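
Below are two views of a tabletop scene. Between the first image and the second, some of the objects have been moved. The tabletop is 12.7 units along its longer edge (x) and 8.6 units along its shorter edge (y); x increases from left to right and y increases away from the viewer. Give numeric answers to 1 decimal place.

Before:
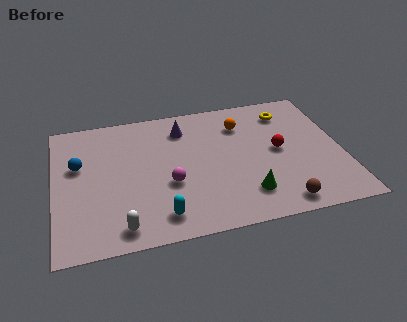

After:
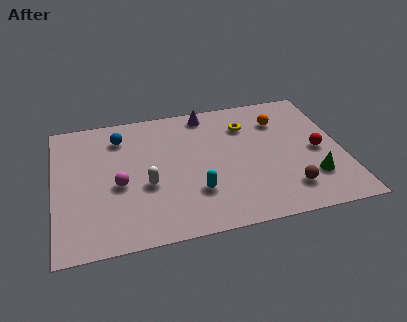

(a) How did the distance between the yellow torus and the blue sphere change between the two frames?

-3.9

They were about 9.5 units apart before and 5.6 after — 3.9 units closer together.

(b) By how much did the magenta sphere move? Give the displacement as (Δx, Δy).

(-2.2, 0.4)

The magenta sphere started near (5.0, 3.3) and ended near (2.8, 3.7).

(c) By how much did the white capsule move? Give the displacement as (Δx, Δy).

(1.2, 2.3)

The white capsule was at about (2.8, 1.1) and moved to about (4.0, 3.4).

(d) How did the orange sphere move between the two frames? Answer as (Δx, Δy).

(1.7, -0.1)

The orange sphere started near (8.4, 6.5) and ended near (10.1, 6.4).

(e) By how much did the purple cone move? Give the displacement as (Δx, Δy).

(1.1, 0.8)

From the two frames, the purple cone sits at roughly (5.8, 6.8) before and (6.9, 7.6) after.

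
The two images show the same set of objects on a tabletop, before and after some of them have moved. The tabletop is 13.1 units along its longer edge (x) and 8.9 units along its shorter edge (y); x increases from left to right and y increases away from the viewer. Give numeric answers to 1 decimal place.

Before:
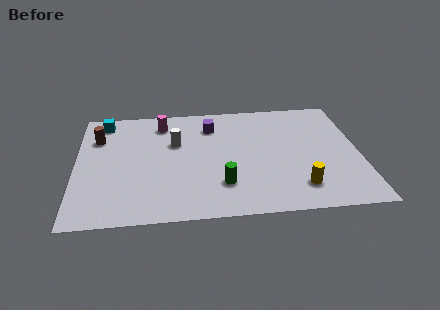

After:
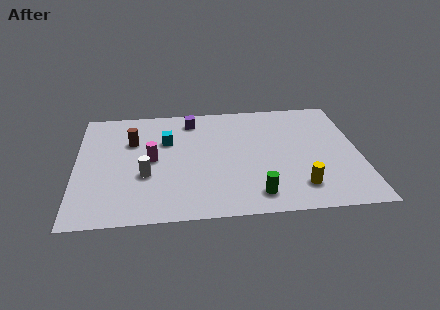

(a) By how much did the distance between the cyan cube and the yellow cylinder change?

-3.4

The distance was about 10.7 in the first image and 7.3 in the second, so they moved 3.4 units closer together.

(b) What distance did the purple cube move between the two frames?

1.1

The purple cube moved from about (6.3, 6.9) to (5.4, 7.5), a distance of √(0.9² + 0.6²) ≈ 1.1.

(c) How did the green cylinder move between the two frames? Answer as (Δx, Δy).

(1.5, -0.9)

From the two frames, the green cylinder sits at roughly (6.7, 2.3) before and (8.2, 1.4) after.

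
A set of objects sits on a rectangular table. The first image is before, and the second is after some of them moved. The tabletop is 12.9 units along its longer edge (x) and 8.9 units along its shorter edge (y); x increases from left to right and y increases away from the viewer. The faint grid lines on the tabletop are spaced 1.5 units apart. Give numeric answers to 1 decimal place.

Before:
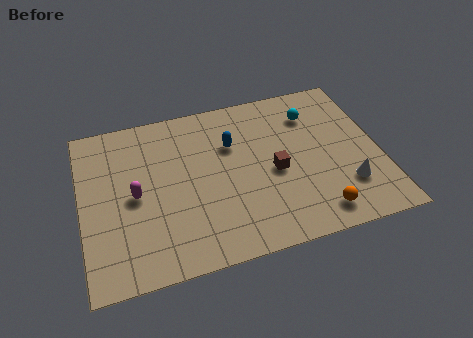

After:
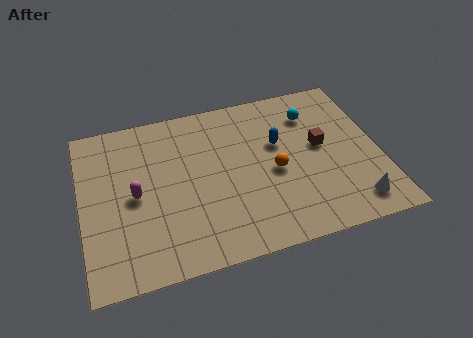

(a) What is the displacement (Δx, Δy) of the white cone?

(0.2, -1.0)

The white cone was at about (11.3, 2.4) and moved to about (11.5, 1.4).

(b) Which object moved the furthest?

the orange sphere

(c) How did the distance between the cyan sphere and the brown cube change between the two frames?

-1.5

Before: roughly 3.4 units apart; after: 1.9. That's 1.5 units closer together.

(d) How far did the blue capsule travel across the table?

2.1

The blue capsule was near (6.6, 6.0) before and (8.6, 5.5) after, so it travelled √(2.0² + 0.5²) ≈ 2.1 units.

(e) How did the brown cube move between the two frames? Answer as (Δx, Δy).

(2.1, 0.9)

The brown cube started near (8.3, 4.0) and ended near (10.4, 4.9).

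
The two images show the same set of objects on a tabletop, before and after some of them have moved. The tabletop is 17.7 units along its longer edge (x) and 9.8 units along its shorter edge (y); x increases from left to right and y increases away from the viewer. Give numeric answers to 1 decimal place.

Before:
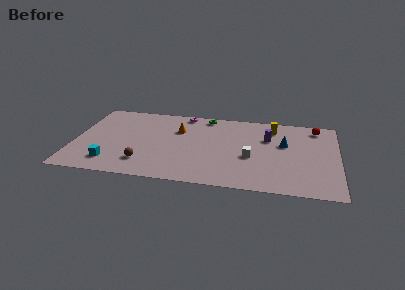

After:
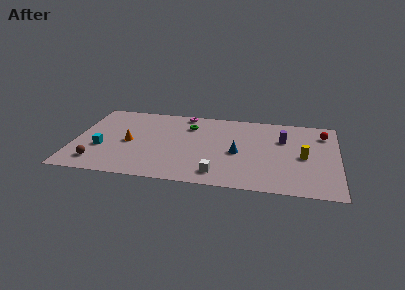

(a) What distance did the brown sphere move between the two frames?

3.1

From (4.8, 2.2) to (1.7, 1.8), the brown sphere covered √(3.1² + 0.4²) ≈ 3.1 units.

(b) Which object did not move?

the magenta torus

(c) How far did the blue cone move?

3.5

From (14.1, 6.0) to (11.0, 4.4), the blue cone covered √(3.1² + 1.6²) ≈ 3.5 units.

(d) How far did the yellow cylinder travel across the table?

4.0

From (13.3, 8.0) to (15.4, 4.6), the yellow cylinder covered √(2.1² + 3.4²) ≈ 4.0 units.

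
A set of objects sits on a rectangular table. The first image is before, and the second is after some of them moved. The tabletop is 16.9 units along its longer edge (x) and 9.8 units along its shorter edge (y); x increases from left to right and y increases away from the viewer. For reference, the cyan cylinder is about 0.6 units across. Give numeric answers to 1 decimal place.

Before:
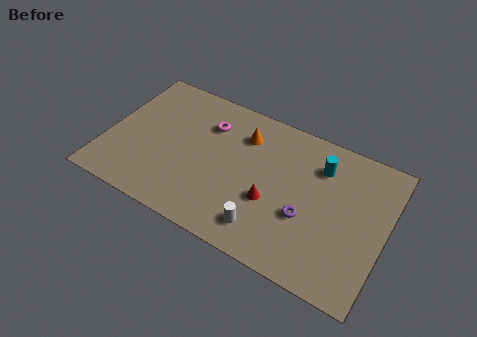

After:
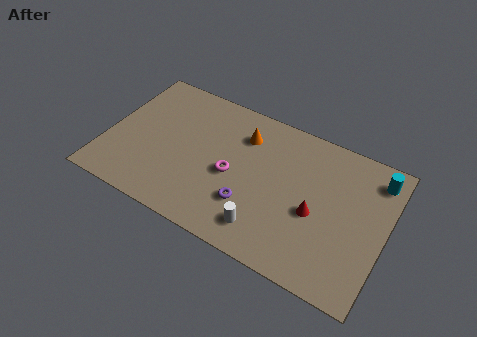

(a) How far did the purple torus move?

3.4

The purple torus moved from about (12.3, 3.7) to (9.0, 2.9), a distance of √(3.3² + 0.8²) ≈ 3.4.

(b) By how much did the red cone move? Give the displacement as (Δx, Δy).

(2.6, 0.5)

From the two frames, the red cone sits at roughly (10.2, 3.7) before and (12.8, 4.2) after.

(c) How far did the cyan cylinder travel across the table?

3.4

The cyan cylinder moved from about (12.7, 7.4) to (16.0, 8.1), a distance of √(3.3² + 0.7²) ≈ 3.4.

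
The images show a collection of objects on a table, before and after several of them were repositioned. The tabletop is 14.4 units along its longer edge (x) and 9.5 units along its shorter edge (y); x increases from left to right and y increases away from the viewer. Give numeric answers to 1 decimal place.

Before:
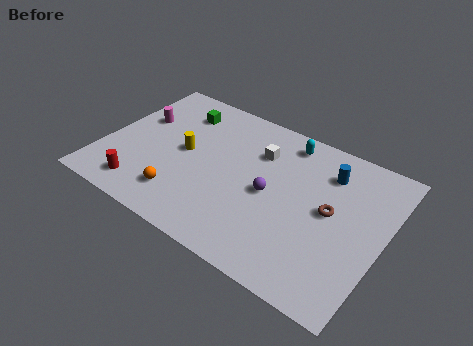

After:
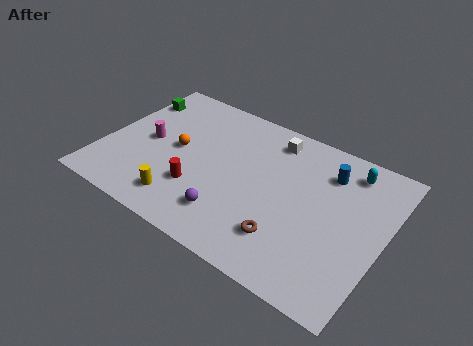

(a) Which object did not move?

the blue cylinder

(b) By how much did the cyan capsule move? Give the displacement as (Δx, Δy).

(3.3, -0.2)

From the two frames, the cyan capsule sits at roughly (8.9, 8.2) before and (12.2, 8.0) after.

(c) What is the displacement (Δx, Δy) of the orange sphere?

(-0.8, 2.9)

The orange sphere was at about (4.5, 2.0) and moved to about (3.7, 4.9).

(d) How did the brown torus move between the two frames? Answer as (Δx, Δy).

(-1.8, -2.7)

The brown torus was at about (11.7, 5.0) and moved to about (9.9, 2.3).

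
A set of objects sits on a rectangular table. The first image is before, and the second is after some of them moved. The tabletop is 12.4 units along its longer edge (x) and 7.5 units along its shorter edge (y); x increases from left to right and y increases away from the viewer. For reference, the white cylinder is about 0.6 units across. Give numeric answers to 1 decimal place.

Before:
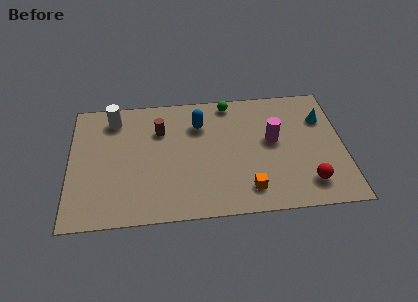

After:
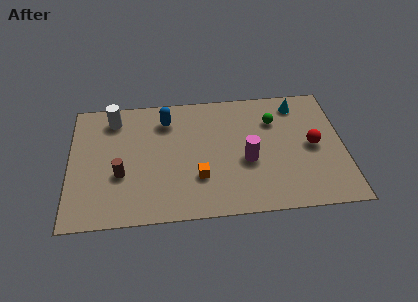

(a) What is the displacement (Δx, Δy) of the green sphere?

(2.0, -1.3)

The green sphere started near (7.3, 6.7) and ended near (9.3, 5.4).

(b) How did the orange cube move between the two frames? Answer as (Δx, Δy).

(-2.2, 0.9)

The orange cube was at about (8.0, 1.4) and moved to about (5.8, 2.3).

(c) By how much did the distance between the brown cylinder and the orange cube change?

-2.0

They were about 5.5 units apart before and 3.5 after — 2.0 units closer together.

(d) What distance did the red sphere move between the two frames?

2.2

The red sphere was near (10.7, 1.5) before and (11.0, 3.7) after, so it travelled √(0.3² + 2.2²) ≈ 2.2 units.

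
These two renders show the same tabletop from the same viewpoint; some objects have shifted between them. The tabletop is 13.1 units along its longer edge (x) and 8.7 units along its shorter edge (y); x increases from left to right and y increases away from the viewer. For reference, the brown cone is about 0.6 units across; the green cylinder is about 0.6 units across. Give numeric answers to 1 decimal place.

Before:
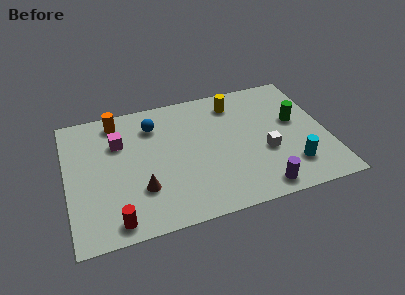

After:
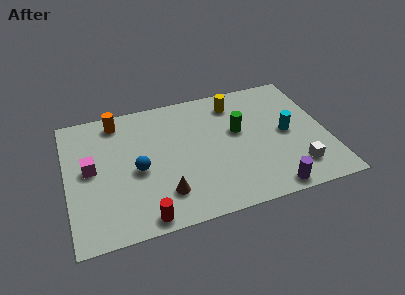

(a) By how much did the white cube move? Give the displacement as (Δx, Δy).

(1.4, -1.5)

The white cube was at about (9.9, 3.3) and moved to about (11.3, 1.8).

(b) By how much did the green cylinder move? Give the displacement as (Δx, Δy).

(-2.9, 0.1)

The green cylinder started near (11.6, 5.0) and ended near (8.7, 5.1).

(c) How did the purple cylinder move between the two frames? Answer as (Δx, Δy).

(0.5, -0.2)

From the two frames, the purple cylinder sits at roughly (9.4, 1.0) before and (9.9, 0.8) after.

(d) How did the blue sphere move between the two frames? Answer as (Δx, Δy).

(-1.0, -2.8)

The blue sphere was at about (4.5, 6.7) and moved to about (3.5, 3.9).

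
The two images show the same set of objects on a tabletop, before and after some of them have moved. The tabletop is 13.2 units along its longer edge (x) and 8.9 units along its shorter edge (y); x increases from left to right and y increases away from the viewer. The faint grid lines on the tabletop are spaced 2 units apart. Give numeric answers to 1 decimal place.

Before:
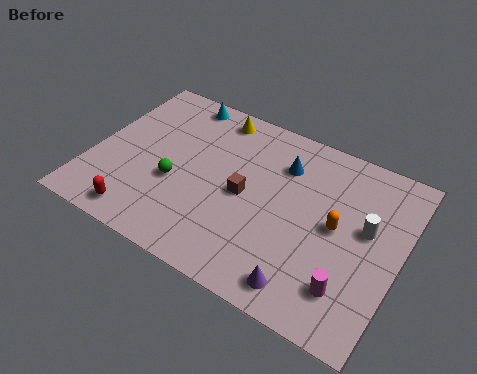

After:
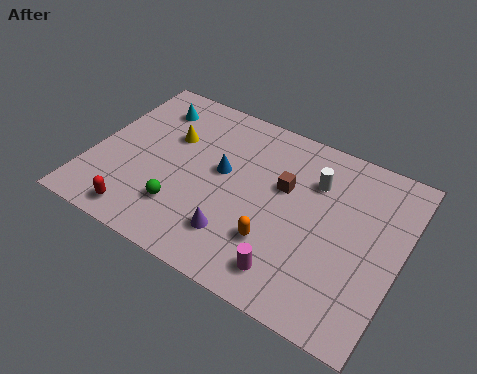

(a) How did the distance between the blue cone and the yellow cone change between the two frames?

-0.9

Before: roughly 3.4 units apart; after: 2.5. That's 0.9 units closer together.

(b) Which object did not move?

the red capsule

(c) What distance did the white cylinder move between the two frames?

2.7

From (11.7, 5.1) to (9.3, 6.4), the white cylinder covered √(2.4² + 1.3²) ≈ 2.7 units.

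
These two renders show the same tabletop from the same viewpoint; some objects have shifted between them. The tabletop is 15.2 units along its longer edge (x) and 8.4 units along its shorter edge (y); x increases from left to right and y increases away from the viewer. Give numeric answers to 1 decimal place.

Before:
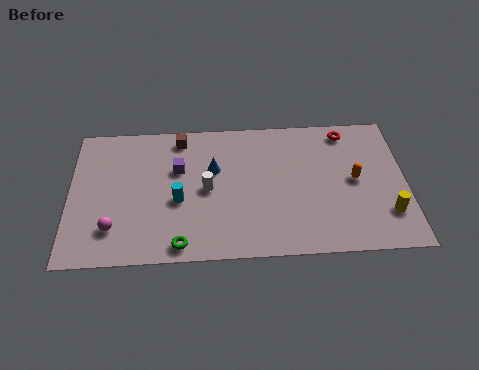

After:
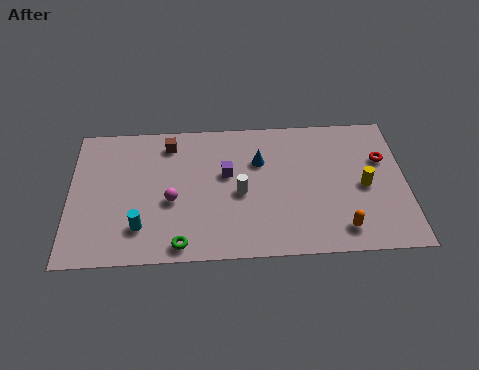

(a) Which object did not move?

the green torus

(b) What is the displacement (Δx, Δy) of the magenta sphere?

(2.6, 1.5)

The magenta sphere was at about (2.0, 2.0) and moved to about (4.6, 3.5).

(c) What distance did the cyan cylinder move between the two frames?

2.3

The cyan cylinder moved from about (4.9, 3.5) to (3.2, 2.0), a distance of √(1.7² + 1.5²) ≈ 2.3.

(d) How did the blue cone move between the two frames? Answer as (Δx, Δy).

(2.1, 0.4)

The blue cone was at about (6.5, 5.3) and moved to about (8.6, 5.7).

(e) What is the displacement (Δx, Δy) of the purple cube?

(2.2, -0.4)

From the two frames, the purple cube sits at roughly (4.9, 5.4) before and (7.1, 5.0) after.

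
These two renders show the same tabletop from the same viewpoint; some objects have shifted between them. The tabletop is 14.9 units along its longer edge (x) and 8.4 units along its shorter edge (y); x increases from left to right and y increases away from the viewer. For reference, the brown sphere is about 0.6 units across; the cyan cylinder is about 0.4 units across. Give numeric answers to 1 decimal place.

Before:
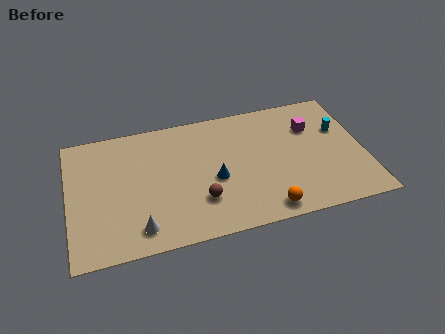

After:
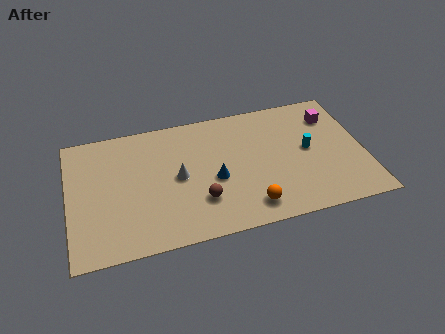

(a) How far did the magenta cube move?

1.2

The magenta cube was near (12.4, 5.9) before and (13.5, 6.4) after, so it travelled √(1.1² + 0.5²) ≈ 1.2 units.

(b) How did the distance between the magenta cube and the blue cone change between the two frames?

+1.2

Before: roughly 5.6 units apart; after: 6.8. That's 1.2 units further apart.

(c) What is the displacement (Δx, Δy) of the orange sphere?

(-0.8, 0.4)

The orange sphere was at about (9.7, 1.0) and moved to about (8.9, 1.4).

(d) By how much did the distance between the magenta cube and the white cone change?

-1.8

Before: roughly 10.1 units apart; after: 8.3. That's 1.8 units closer together.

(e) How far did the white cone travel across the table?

3.5

From (3.4, 1.4) to (5.5, 4.2), the white cone covered √(2.1² + 2.8²) ≈ 3.5 units.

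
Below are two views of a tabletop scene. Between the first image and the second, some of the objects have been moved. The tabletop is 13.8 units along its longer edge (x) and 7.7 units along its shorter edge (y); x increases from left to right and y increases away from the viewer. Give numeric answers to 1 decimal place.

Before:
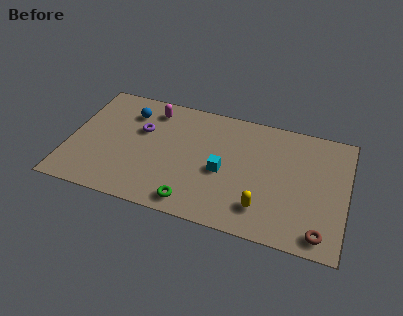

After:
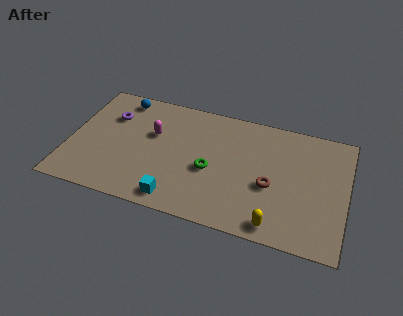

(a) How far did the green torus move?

2.4

The green torus was near (6.4, 1.0) before and (7.1, 3.3) after, so it travelled √(0.7² + 2.3²) ≈ 2.4 units.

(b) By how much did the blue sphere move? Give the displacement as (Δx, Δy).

(-0.5, 0.8)

The blue sphere was at about (2.8, 5.9) and moved to about (2.3, 6.7).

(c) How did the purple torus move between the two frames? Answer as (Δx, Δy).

(-1.6, 0.5)

The purple torus was at about (3.5, 4.9) and moved to about (1.9, 5.4).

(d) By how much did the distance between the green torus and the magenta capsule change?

-2.6

Before: roughly 6.0 units apart; after: 3.4. That's 2.6 units closer together.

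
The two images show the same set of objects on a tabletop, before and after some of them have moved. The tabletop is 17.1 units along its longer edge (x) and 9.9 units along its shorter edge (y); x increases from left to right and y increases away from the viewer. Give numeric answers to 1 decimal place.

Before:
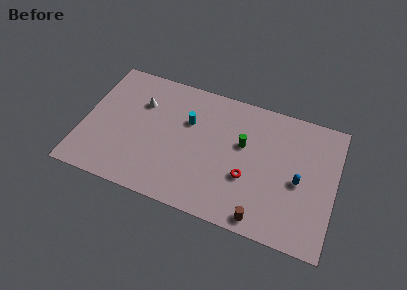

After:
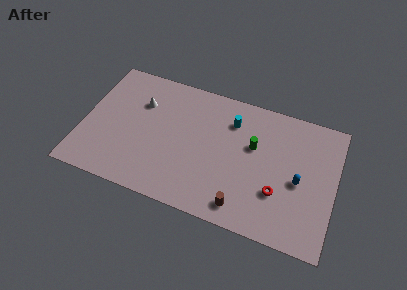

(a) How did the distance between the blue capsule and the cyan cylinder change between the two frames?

-2.3

Before: roughly 8.0 units apart; after: 5.7. That's 2.3 units closer together.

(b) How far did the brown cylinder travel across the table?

1.4

The brown cylinder moved from about (12.5, 1.0) to (11.2, 1.4), a distance of √(1.3² + 0.4²) ≈ 1.4.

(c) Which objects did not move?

the blue capsule and the white cone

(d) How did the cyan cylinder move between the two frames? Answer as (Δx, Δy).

(2.9, 1.0)

The cyan cylinder started near (7.0, 6.5) and ended near (9.9, 7.5).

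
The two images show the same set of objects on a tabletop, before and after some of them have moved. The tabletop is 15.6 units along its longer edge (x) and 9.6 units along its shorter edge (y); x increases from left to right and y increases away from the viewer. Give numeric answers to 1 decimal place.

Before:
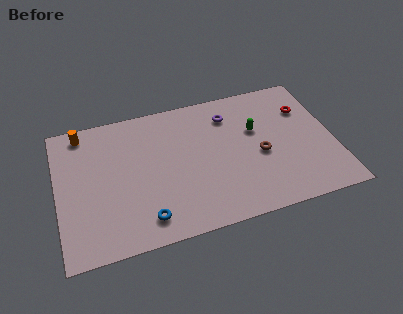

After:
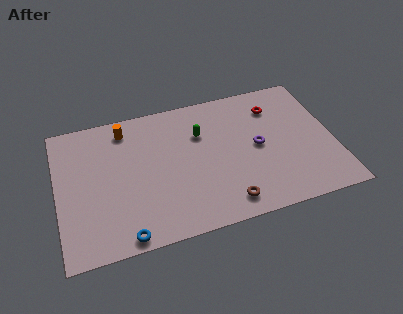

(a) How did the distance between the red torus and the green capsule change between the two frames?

+1.4

They were about 3.0 units apart before and 4.4 after — 1.4 units further apart.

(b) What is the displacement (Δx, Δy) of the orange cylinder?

(2.4, -0.4)

The orange cylinder was at about (1.6, 8.5) and moved to about (4.0, 8.1).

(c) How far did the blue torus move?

1.4

From (4.7, 1.6) to (3.5, 0.8), the blue torus covered √(1.2² + 0.8²) ≈ 1.4 units.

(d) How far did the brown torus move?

3.6

The brown torus was near (11.4, 4.2) before and (9.2, 1.4) after, so it travelled √(2.2² + 2.8²) ≈ 3.6 units.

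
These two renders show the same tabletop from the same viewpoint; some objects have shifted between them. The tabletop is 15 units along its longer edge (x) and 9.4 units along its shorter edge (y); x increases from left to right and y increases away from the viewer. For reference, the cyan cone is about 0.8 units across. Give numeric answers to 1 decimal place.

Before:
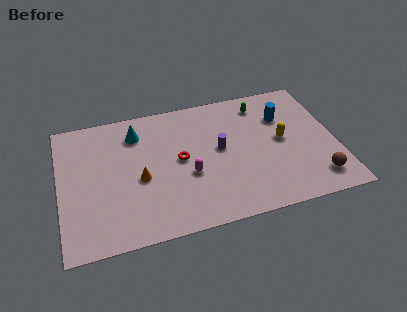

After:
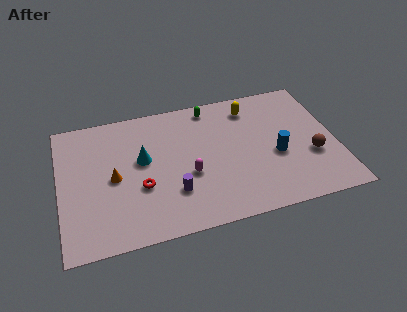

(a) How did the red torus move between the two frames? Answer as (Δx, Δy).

(-2.2, -1.4)

The red torus was at about (6.5, 4.9) and moved to about (4.3, 3.5).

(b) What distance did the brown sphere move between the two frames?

1.7

From (13.7, 1.7) to (13.6, 3.4), the brown sphere covered √(0.1² + 1.7²) ≈ 1.7 units.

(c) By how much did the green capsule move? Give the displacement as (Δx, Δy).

(-2.8, 0.5)

The green capsule started near (11.2, 7.8) and ended near (8.4, 8.3).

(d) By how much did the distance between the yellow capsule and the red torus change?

+2.0

Before: roughly 5.6 units apart; after: 7.6. That's 2.0 units further apart.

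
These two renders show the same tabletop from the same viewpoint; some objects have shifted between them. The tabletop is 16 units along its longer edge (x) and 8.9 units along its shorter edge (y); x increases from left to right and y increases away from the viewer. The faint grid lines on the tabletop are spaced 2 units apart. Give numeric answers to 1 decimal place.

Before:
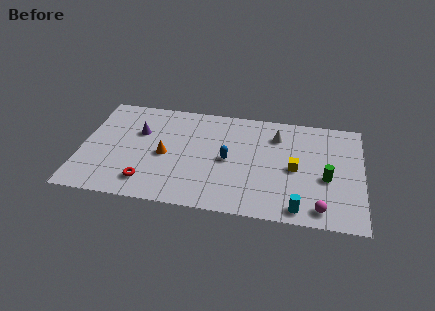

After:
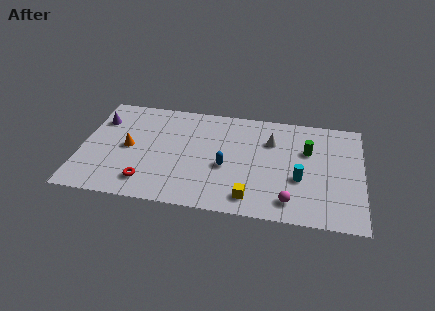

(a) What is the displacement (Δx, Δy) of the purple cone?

(-2.3, 0.7)

The purple cone was at about (3.2, 5.8) and moved to about (0.9, 6.5).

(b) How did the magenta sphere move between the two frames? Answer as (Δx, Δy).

(-1.7, 0.3)

The magenta sphere started near (13.7, 1.2) and ended near (12.0, 1.5).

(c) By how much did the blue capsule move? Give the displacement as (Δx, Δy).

(-0.1, -0.6)

The blue capsule was at about (8.4, 4.3) and moved to about (8.3, 3.7).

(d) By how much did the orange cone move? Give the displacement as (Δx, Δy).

(-2.1, 0.3)

The orange cone started near (4.8, 4.1) and ended near (2.7, 4.4).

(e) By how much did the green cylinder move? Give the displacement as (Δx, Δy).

(-1.1, 2.1)

From the two frames, the green cylinder sits at roughly (14.0, 3.7) before and (12.9, 5.8) after.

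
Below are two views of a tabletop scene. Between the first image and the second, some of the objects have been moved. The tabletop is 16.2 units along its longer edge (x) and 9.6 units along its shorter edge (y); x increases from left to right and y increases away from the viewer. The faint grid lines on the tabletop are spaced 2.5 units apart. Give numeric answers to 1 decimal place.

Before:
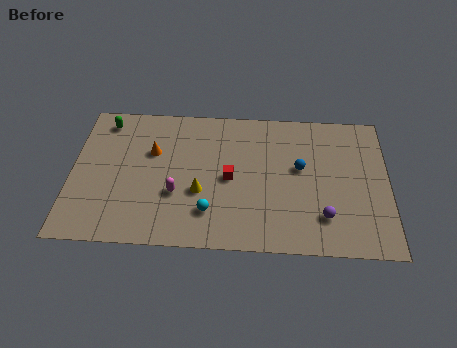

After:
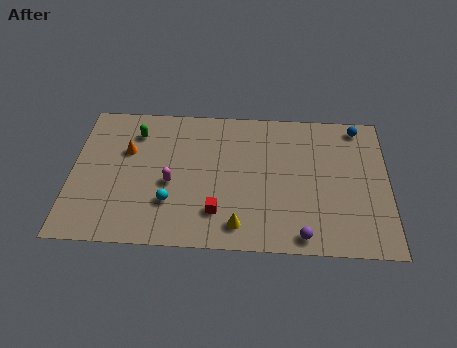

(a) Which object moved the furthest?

the blue sphere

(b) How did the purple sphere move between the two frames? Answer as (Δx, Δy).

(-1.1, -1.3)

The purple sphere started near (12.9, 2.3) and ended near (11.8, 1.0).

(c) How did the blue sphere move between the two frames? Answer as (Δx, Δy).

(3.0, 3.0)

The blue sphere was at about (11.7, 5.5) and moved to about (14.7, 8.5).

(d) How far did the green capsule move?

1.7

The green capsule moved from about (1.6, 8.2) to (3.2, 7.5), a distance of √(1.6² + 0.7²) ≈ 1.7.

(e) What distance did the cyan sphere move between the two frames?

2.1

The cyan sphere was near (7.1, 2.3) before and (5.1, 2.8) after, so it travelled √(2.0² + 0.5²) ≈ 2.1 units.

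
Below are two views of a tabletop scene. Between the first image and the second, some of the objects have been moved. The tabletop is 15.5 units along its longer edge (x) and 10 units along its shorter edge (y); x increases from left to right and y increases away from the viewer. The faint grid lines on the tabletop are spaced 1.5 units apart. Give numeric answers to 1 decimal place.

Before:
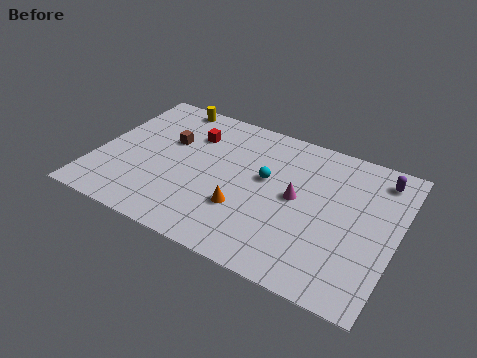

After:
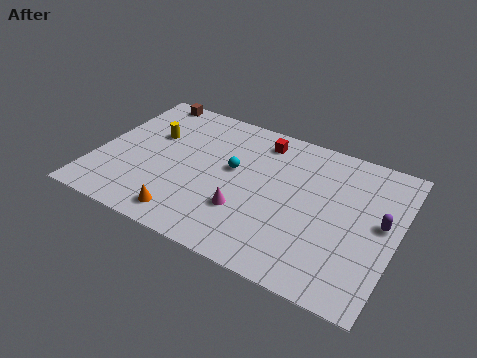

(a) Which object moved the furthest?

the red cube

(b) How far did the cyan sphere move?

1.7

From (8.7, 5.8) to (7.0, 5.7), the cyan sphere covered √(1.7² + 0.1²) ≈ 1.7 units.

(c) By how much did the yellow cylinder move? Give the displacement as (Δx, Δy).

(-0.4, -2.7)

From the two frames, the yellow cylinder sits at roughly (3.0, 9.1) before and (2.6, 6.4) after.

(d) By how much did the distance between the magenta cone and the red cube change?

-0.9

Before: roughly 6.2 units apart; after: 5.3. That's 0.9 units closer together.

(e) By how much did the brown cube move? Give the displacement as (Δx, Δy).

(-1.7, 2.9)

The brown cube was at about (3.5, 6.3) and moved to about (1.8, 9.2).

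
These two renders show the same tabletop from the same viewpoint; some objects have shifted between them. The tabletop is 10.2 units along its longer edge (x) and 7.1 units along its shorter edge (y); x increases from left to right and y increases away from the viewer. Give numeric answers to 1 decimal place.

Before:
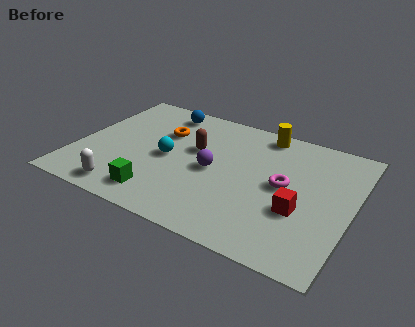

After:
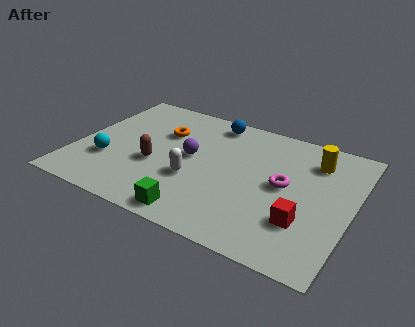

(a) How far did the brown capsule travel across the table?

2.0

The brown capsule was near (4.3, 4.3) before and (3.0, 2.8) after, so it travelled √(1.3² + 1.5²) ≈ 2.0 units.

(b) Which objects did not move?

the orange torus and the magenta torus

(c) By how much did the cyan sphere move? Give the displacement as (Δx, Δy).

(-2.1, -1.1)

From the two frames, the cyan sphere sits at roughly (3.4, 3.4) before and (1.3, 2.3) after.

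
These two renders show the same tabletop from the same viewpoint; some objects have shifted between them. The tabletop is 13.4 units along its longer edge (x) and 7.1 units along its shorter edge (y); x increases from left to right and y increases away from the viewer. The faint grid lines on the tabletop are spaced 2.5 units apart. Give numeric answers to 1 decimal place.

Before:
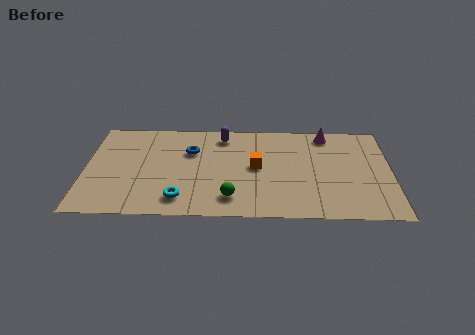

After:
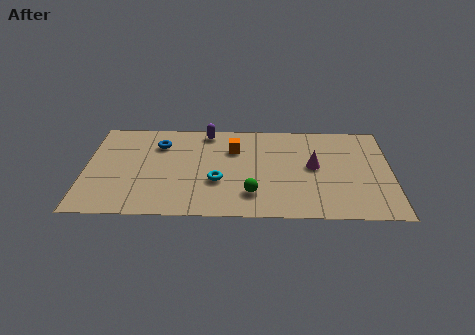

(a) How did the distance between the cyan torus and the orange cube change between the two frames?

-1.6

They were about 4.1 units apart before and 2.5 after — 1.6 units closer together.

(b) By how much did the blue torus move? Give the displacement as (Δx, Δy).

(-1.4, 0.5)

From the two frames, the blue torus sits at roughly (4.6, 4.8) before and (3.2, 5.3) after.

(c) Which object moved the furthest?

the magenta cone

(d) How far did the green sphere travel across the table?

0.9

The green sphere was near (6.4, 1.4) before and (7.3, 1.7) after, so it travelled √(0.9² + 0.3²) ≈ 0.9 units.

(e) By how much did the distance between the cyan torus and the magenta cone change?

-3.7

Before: roughly 8.1 units apart; after: 4.4. That's 3.7 units closer together.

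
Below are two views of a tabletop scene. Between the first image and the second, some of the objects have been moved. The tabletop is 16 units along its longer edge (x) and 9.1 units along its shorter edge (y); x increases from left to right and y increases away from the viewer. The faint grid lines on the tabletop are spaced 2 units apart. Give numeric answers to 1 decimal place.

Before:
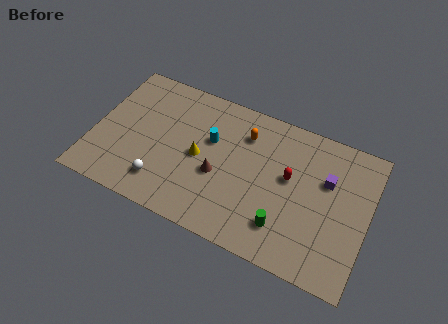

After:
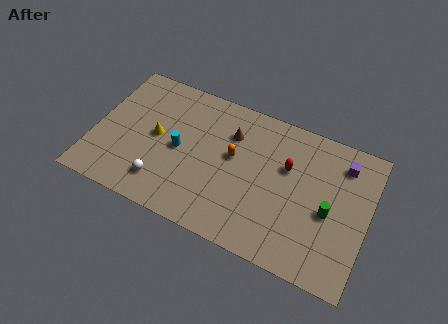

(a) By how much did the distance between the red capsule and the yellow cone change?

+2.4

The distance was about 5.3 in the first image and 7.7 in the second, so they moved 2.4 units further apart.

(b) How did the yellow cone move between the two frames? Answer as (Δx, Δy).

(-2.6, 0.3)

The yellow cone started near (6.2, 4.4) and ended near (3.6, 4.7).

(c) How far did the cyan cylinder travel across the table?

2.1

From (6.7, 5.7) to (5.0, 4.4), the cyan cylinder covered √(1.7² + 1.3²) ≈ 2.1 units.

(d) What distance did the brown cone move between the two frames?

2.9

From (7.4, 3.7) to (7.8, 6.6), the brown cone covered √(0.4² + 2.9²) ≈ 2.9 units.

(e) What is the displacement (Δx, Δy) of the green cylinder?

(2.4, 1.9)

The green cylinder started near (11.4, 2.1) and ended near (13.8, 4.0).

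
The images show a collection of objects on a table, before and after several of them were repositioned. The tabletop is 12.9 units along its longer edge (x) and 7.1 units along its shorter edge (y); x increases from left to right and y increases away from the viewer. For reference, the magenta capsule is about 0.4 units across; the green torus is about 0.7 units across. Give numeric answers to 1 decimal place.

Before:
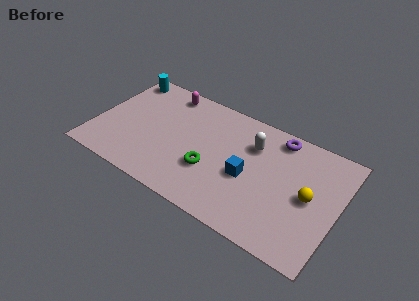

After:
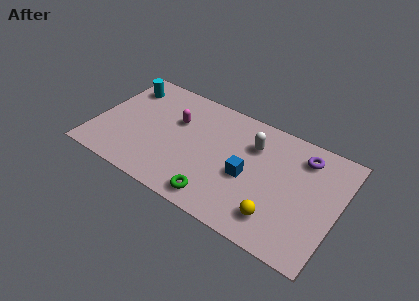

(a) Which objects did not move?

the blue cube and the white capsule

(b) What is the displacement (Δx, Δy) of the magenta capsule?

(0.8, -1.6)

The magenta capsule was at about (3.3, 6.2) and moved to about (4.1, 4.6).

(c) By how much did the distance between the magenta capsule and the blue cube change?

-1.4

They were about 5.8 units apart before and 4.4 after — 1.4 units closer together.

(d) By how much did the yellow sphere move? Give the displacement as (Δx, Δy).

(-1.4, -2.0)

The yellow sphere was at about (11.4, 3.5) and moved to about (10.0, 1.5).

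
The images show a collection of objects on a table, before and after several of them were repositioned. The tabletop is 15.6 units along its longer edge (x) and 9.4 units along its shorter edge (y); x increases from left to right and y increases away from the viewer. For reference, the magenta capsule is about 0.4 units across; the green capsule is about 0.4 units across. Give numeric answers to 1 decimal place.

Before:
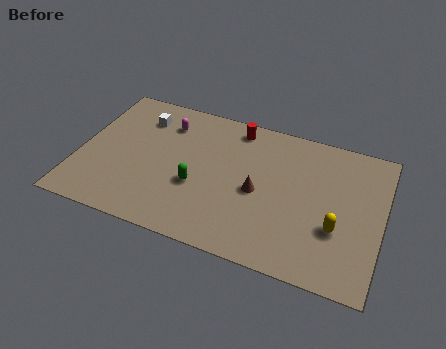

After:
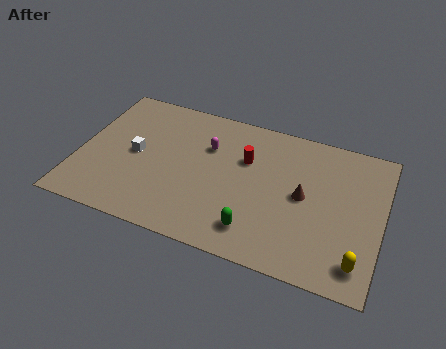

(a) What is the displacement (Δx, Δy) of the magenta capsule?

(2.3, -0.9)

The magenta capsule was at about (4.2, 7.3) and moved to about (6.5, 6.4).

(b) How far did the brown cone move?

2.4

The brown cone moved from about (9.3, 4.3) to (11.6, 4.8), a distance of √(2.3² + 0.5²) ≈ 2.4.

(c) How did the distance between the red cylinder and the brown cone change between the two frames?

-0.8

Before: roughly 4.2 units apart; after: 3.4. That's 0.8 units closer together.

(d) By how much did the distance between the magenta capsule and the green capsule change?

+1.2

Before: roughly 4.2 units apart; after: 5.4. That's 1.2 units further apart.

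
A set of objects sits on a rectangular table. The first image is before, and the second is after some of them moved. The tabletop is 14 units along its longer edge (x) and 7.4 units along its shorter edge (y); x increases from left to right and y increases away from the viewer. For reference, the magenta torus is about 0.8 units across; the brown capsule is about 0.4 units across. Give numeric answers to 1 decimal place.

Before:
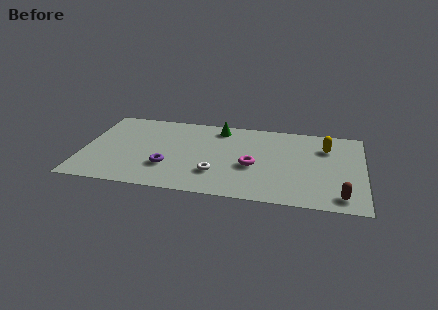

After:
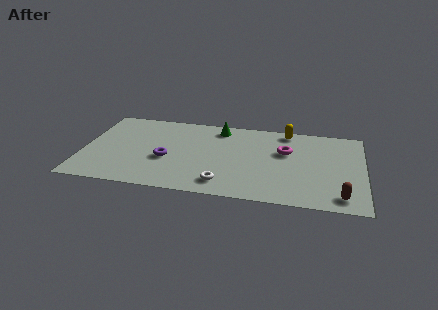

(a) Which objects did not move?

the brown capsule and the green cone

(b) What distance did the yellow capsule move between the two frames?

2.3

From (12.1, 5.4) to (10.1, 6.6), the yellow capsule covered √(2.0² + 1.2²) ≈ 2.3 units.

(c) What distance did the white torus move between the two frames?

0.9

The white torus was near (6.7, 2.1) before and (7.1, 1.3) after, so it travelled √(0.4² + 0.8²) ≈ 0.9 units.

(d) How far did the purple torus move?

0.7

From (4.3, 2.3) to (4.2, 3.0), the purple torus covered √(0.1² + 0.7²) ≈ 0.7 units.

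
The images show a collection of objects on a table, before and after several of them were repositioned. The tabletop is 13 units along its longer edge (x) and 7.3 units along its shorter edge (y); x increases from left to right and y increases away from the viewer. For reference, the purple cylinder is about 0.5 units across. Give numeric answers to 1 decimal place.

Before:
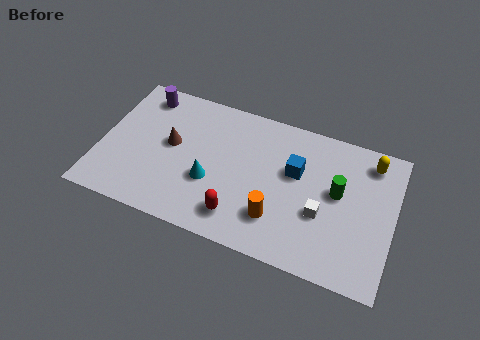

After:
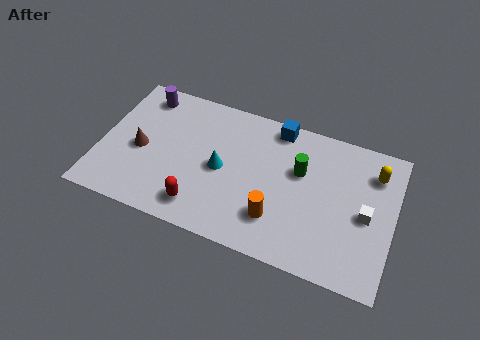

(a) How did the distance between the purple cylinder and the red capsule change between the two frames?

-1.0

Before: roughly 6.8 units apart; after: 5.8. That's 1.0 units closer together.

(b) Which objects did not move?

the orange cylinder and the purple cylinder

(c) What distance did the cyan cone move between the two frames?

0.9

The cyan cone was near (5.0, 2.7) before and (5.4, 3.5) after, so it travelled √(0.4² + 0.8²) ≈ 0.9 units.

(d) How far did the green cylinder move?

1.8

The green cylinder moved from about (10.5, 4.1) to (8.8, 4.6), a distance of √(1.7² + 0.5²) ≈ 1.8.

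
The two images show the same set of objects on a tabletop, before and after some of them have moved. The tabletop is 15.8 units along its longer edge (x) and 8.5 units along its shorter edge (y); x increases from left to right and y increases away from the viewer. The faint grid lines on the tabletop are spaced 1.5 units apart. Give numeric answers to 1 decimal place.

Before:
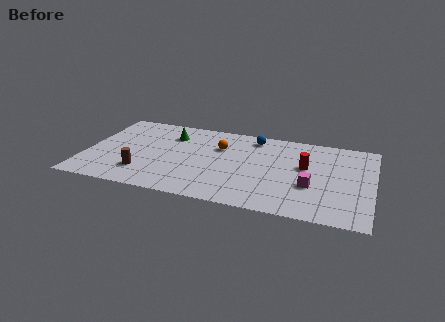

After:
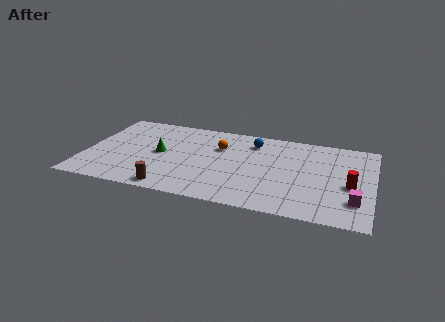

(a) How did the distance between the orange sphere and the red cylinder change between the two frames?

+2.7

They were about 4.9 units apart before and 7.6 after — 2.7 units further apart.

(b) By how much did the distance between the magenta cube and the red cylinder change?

-0.4

Before: roughly 1.9 units apart; after: 1.5. That's 0.4 units closer together.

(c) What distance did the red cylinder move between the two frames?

2.8

The red cylinder was near (12.1, 5.0) before and (14.6, 3.7) after, so it travelled √(2.5² + 1.3²) ≈ 2.8 units.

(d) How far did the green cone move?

2.1

From (4.5, 6.4) to (4.1, 4.3), the green cone covered √(0.4² + 2.1²) ≈ 2.1 units.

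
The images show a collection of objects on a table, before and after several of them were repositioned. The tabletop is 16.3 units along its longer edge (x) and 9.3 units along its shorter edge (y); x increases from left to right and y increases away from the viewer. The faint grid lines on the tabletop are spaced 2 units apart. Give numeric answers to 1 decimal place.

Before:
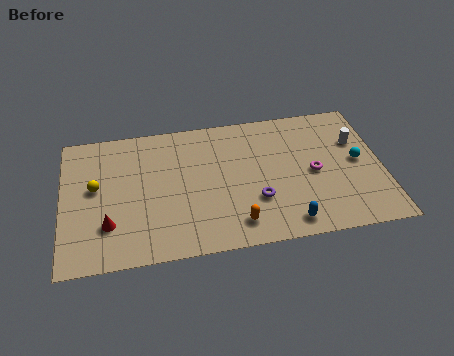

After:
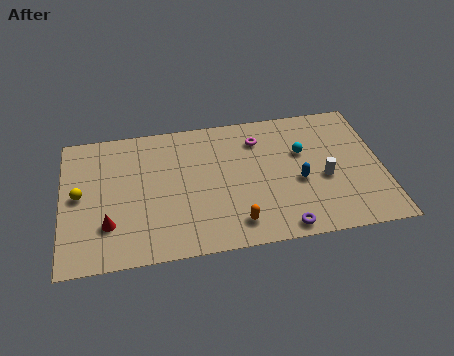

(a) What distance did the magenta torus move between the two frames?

3.9

The magenta torus was near (12.8, 4.4) before and (10.1, 7.2) after, so it travelled √(2.7² + 2.8²) ≈ 3.9 units.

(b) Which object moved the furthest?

the magenta torus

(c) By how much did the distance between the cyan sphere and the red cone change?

-2.5

The distance was about 13.0 in the first image and 10.5 in the second, so they moved 2.5 units closer together.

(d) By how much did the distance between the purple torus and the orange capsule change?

+0.6

The distance was about 1.8 in the first image and 2.4 in the second, so they moved 0.6 units further apart.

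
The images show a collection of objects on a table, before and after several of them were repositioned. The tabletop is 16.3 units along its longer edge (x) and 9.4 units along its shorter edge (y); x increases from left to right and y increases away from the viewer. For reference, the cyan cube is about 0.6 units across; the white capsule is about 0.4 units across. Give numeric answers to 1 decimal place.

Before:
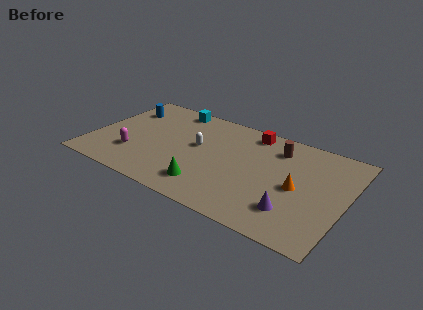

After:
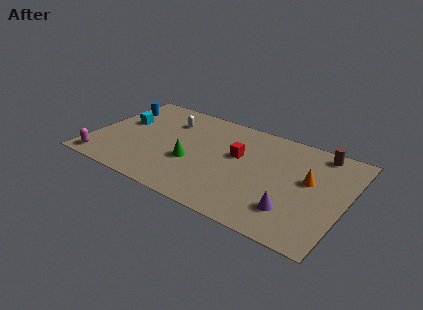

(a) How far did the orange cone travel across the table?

1.2

The orange cone was near (13.3, 4.4) before and (13.9, 5.4) after, so it travelled √(0.6² + 1.0²) ≈ 1.2 units.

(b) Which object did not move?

the purple cone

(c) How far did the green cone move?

2.1

The green cone moved from about (7.9, 1.9) to (6.6, 3.6), a distance of √(1.3² + 1.7²) ≈ 2.1.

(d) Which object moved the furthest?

the cyan cube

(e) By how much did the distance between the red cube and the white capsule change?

+0.8

They were about 4.2 units apart before and 5.0 after — 0.8 units further apart.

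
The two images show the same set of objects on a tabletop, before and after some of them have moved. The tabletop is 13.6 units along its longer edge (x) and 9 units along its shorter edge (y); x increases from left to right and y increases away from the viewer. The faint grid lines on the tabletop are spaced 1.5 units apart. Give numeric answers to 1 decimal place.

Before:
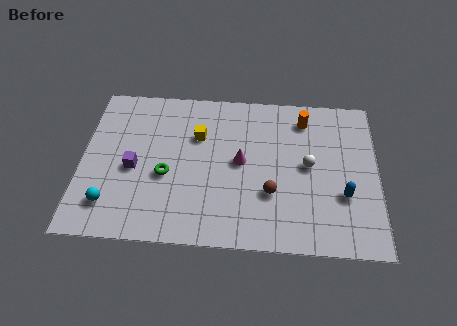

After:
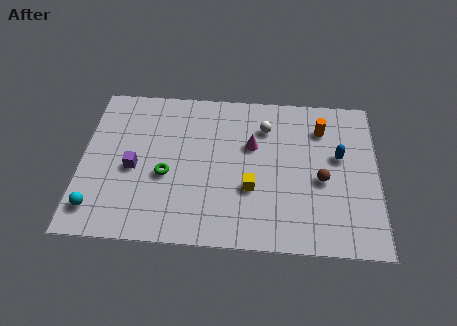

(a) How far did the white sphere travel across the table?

2.9

The white sphere was near (10.4, 4.7) before and (8.4, 6.8) after, so it travelled √(2.0² + 2.1²) ≈ 2.9 units.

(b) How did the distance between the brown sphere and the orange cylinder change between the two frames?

-1.6

Before: roughly 4.6 units apart; after: 3.0. That's 1.6 units closer together.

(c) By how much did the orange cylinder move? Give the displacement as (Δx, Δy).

(0.8, -0.5)

The orange cylinder was at about (10.2, 7.4) and moved to about (11.0, 6.9).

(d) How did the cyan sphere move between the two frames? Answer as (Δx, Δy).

(-0.6, -0.3)

The cyan sphere was at about (1.4, 1.9) and moved to about (0.8, 1.6).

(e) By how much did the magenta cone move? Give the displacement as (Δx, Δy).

(0.5, 1.0)

From the two frames, the magenta cone sits at roughly (7.3, 4.7) before and (7.8, 5.7) after.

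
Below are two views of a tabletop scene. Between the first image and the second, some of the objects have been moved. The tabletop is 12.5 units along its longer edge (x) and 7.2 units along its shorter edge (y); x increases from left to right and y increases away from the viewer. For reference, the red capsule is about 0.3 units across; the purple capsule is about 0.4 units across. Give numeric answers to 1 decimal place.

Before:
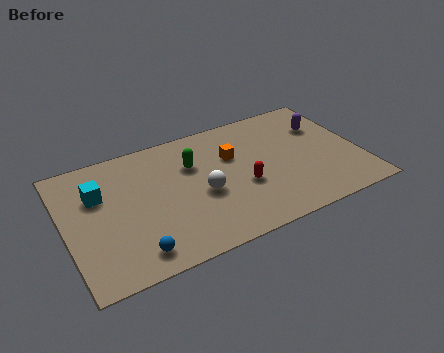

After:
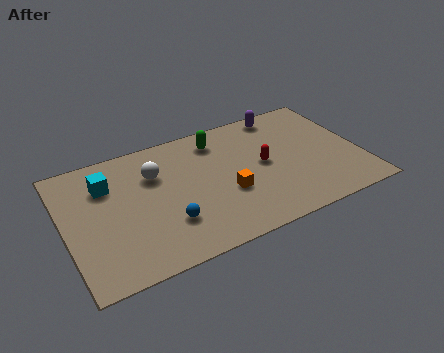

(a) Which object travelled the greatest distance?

the white sphere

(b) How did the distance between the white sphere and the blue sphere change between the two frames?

-0.8

They were about 3.7 units apart before and 2.9 after — 0.8 units closer together.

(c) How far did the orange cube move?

2.1

The orange cube moved from about (7.2, 4.7) to (6.7, 2.7), a distance of √(0.5² + 2.0²) ≈ 2.1.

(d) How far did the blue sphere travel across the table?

1.8

The blue sphere was near (2.6, 1.1) before and (4.1, 2.1) after, so it travelled √(1.5² + 1.0²) ≈ 1.8 units.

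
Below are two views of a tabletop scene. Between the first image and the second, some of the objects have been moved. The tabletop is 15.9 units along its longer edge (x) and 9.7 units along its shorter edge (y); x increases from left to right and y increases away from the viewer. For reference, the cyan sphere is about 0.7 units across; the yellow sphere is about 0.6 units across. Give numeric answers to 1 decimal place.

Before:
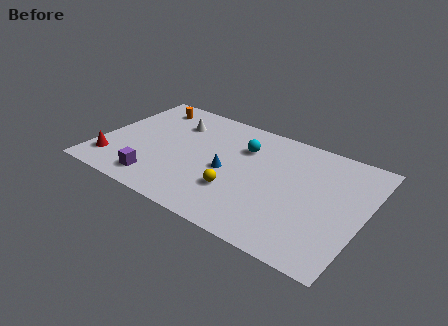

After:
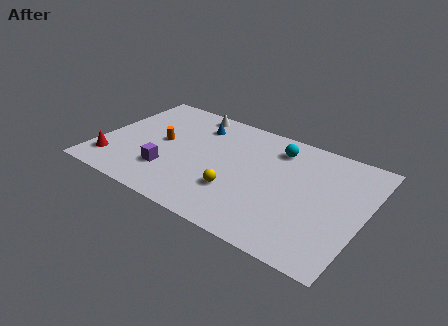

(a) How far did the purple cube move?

1.2

The purple cube was near (4.0, 1.6) before and (4.5, 2.7) after, so it travelled √(0.5² + 1.1²) ≈ 1.2 units.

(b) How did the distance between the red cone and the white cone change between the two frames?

+1.7

They were about 6.0 units apart before and 7.7 after — 1.7 units further apart.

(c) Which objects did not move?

the yellow sphere and the red cone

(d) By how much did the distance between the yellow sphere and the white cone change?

+0.7

They were about 6.2 units apart before and 6.9 after — 0.7 units further apart.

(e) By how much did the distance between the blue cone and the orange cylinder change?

-3.6

Before: roughly 6.7 units apart; after: 3.1. That's 3.6 units closer together.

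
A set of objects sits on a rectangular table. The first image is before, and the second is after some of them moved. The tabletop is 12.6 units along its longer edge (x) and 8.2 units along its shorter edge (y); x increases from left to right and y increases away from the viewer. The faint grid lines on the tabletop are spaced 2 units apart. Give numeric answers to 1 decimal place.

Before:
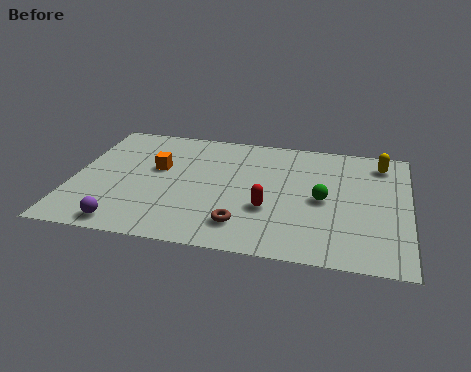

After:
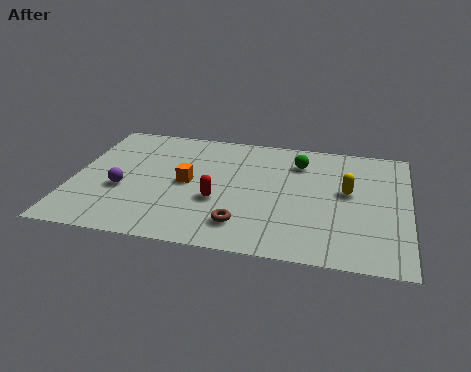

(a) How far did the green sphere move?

2.6

The green sphere moved from about (9.4, 3.9) to (8.4, 6.3), a distance of √(1.0² + 2.4²) ≈ 2.6.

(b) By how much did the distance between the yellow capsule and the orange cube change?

-2.6

Before: roughly 8.6 units apart; after: 6.0. That's 2.6 units closer together.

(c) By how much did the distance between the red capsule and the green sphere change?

+2.1

They were about 2.2 units apart before and 4.3 after — 2.1 units further apart.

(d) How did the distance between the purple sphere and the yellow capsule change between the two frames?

-2.5

Before: roughly 11.0 units apart; after: 8.5. That's 2.5 units closer together.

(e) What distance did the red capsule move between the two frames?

1.9

From (7.4, 2.9) to (5.5, 3.1), the red capsule covered √(1.9² + 0.2²) ≈ 1.9 units.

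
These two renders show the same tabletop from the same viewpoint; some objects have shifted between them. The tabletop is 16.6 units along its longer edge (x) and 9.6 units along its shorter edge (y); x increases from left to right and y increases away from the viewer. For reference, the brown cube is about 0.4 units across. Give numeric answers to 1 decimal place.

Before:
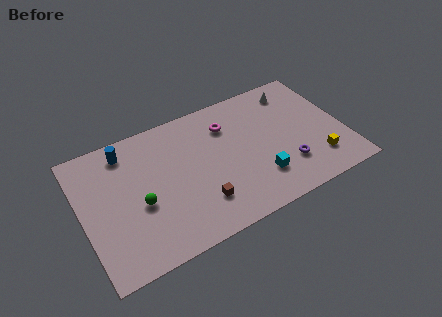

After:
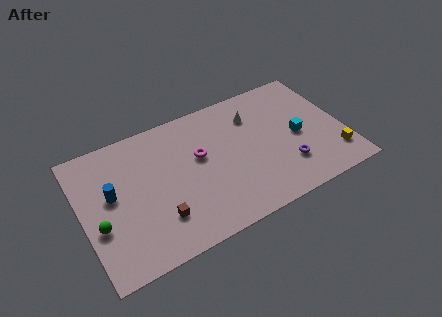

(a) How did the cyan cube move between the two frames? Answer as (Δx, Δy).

(2.8, 2.0)

The cyan cube was at about (10.9, 2.5) and moved to about (13.7, 4.5).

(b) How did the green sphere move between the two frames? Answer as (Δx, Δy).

(-2.6, -0.4)

From the two frames, the green sphere sits at roughly (3.5, 4.0) before and (0.9, 3.6) after.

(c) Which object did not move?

the purple torus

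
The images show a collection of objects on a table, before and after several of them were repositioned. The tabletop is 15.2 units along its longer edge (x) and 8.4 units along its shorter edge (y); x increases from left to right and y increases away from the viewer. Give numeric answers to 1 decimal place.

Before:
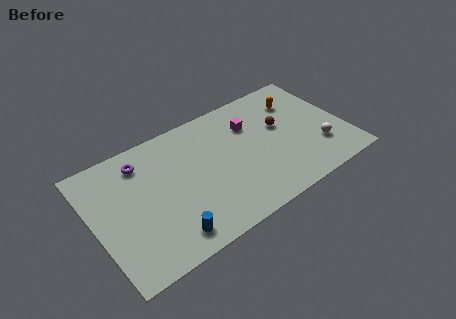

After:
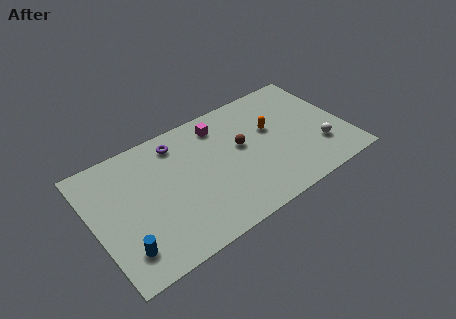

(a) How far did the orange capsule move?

2.2

The orange capsule was near (12.8, 6.3) before and (10.9, 5.1) after, so it travelled √(1.9² + 1.2²) ≈ 2.2 units.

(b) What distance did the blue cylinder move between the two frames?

2.5

The blue cylinder was near (3.9, 1.3) before and (1.4, 1.8) after, so it travelled √(2.5² + 0.5²) ≈ 2.5 units.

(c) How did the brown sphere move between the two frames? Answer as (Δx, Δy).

(-2.5, -0.2)

The brown sphere was at about (11.5, 5.0) and moved to about (9.0, 4.8).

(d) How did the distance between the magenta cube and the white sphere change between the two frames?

+1.9

The distance was about 5.1 in the first image and 7.0 in the second, so they moved 1.9 units further apart.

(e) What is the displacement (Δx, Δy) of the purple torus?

(2.2, 0.2)

The purple torus started near (3.2, 6.8) and ended near (5.4, 7.0).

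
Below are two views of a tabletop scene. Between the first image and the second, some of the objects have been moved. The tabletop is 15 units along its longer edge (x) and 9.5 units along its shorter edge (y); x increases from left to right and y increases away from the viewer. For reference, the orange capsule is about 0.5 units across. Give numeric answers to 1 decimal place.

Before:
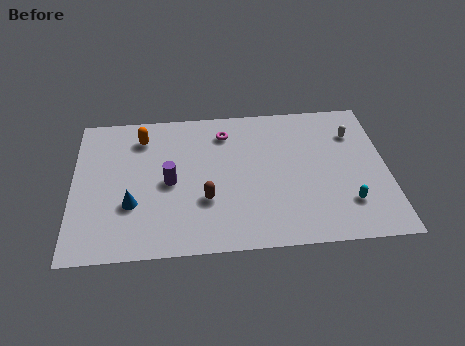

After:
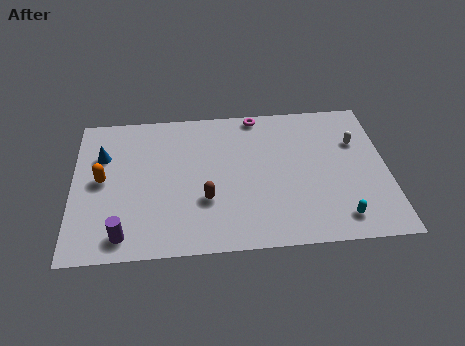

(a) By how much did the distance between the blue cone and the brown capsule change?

+2.4

The distance was about 3.5 in the first image and 5.9 in the second, so they moved 2.4 units further apart.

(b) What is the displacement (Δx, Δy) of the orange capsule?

(-1.9, -2.7)

The orange capsule was at about (3.3, 7.6) and moved to about (1.4, 4.9).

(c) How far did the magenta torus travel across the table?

1.9

The magenta torus moved from about (7.3, 7.6) to (8.9, 8.7), a distance of √(1.6² + 1.1²) ≈ 1.9.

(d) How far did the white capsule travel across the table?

0.6

From (13.5, 7.0) to (13.6, 6.4), the white capsule covered √(0.1² + 0.6²) ≈ 0.6 units.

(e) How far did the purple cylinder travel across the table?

3.9

The purple cylinder was near (4.6, 4.5) before and (2.4, 1.3) after, so it travelled √(2.2² + 3.2²) ≈ 3.9 units.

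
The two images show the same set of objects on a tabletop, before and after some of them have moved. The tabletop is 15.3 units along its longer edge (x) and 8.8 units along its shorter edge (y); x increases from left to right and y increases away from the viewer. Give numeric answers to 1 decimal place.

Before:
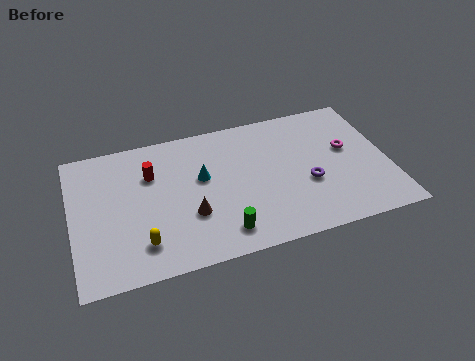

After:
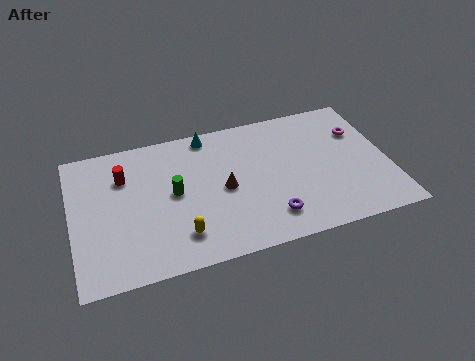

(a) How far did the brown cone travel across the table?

2.1

The brown cone moved from about (5.6, 3.0) to (7.3, 4.2), a distance of √(1.7² + 1.2²) ≈ 2.1.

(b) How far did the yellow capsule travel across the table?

1.8

From (3.2, 1.9) to (5.0, 1.9), the yellow capsule covered √(1.8² + 0.0²) ≈ 1.8 units.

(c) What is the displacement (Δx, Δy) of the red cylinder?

(-1.3, 0.2)

The red cylinder was at about (3.9, 6.1) and moved to about (2.6, 6.3).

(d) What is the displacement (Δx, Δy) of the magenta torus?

(0.7, 1.0)

From the two frames, the magenta torus sits at roughly (13.4, 5.1) before and (14.1, 6.1) after.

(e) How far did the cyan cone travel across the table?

2.7

From (6.3, 5.2) to (6.8, 7.9), the cyan cone covered √(0.5² + 2.7²) ≈ 2.7 units.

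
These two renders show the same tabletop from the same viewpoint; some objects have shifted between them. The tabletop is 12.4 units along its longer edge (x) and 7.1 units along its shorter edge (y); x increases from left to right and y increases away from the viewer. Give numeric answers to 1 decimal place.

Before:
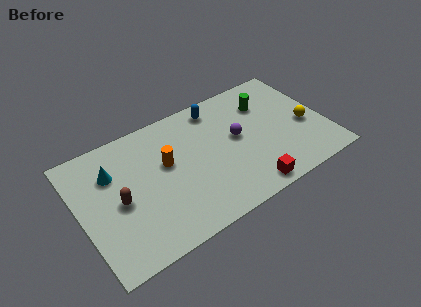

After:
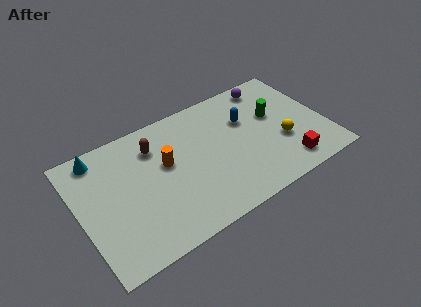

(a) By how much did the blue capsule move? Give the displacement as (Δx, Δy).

(1.3, -1.4)

The blue capsule started near (7.3, 6.1) and ended near (8.6, 4.7).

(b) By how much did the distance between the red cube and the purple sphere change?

+1.9

Before: roughly 3.1 units apart; after: 5.0. That's 1.9 units further apart.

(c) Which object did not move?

the orange cylinder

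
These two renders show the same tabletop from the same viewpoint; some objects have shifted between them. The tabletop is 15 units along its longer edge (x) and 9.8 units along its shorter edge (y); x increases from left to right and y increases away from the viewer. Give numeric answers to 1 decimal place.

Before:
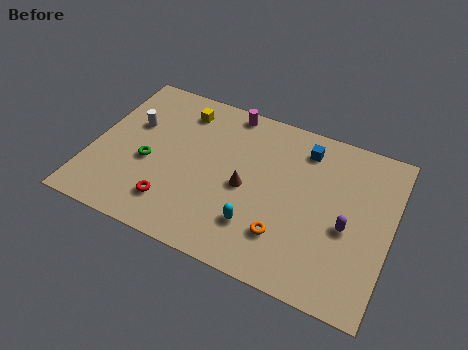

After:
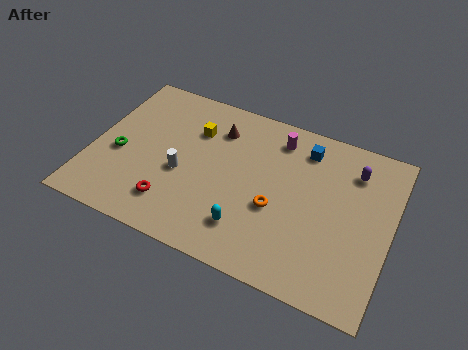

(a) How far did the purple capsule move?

3.4

From (12.9, 4.2) to (12.9, 7.6), the purple capsule covered √(0.0² + 3.4²) ≈ 3.4 units.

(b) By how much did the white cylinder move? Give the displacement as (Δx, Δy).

(2.8, -2.1)

The white cylinder started near (1.8, 6.2) and ended near (4.6, 4.1).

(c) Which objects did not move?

the red torus and the blue cube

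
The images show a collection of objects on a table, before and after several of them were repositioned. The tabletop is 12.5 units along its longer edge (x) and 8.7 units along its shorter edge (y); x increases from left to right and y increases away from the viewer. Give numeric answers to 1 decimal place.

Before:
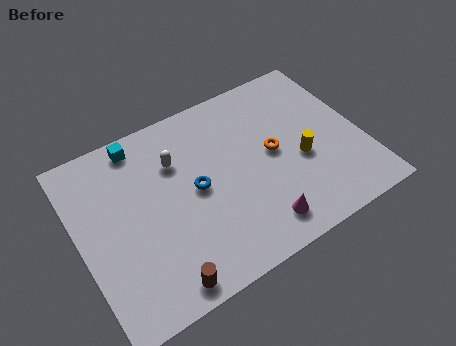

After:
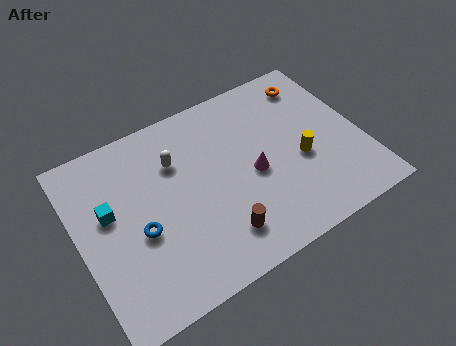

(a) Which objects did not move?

the white capsule and the yellow cylinder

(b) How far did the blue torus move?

2.7

From (5.1, 4.4) to (2.5, 3.6), the blue torus covered √(2.6² + 0.8²) ≈ 2.7 units.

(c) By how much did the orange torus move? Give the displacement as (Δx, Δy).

(2.3, 2.7)

The orange torus was at about (8.6, 4.5) and moved to about (10.9, 7.2).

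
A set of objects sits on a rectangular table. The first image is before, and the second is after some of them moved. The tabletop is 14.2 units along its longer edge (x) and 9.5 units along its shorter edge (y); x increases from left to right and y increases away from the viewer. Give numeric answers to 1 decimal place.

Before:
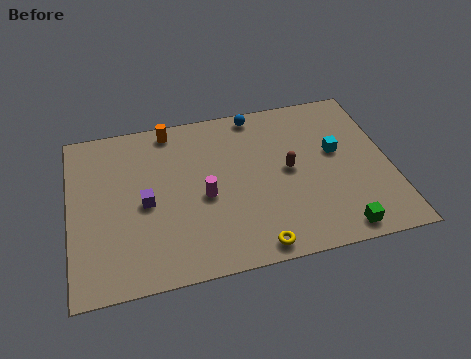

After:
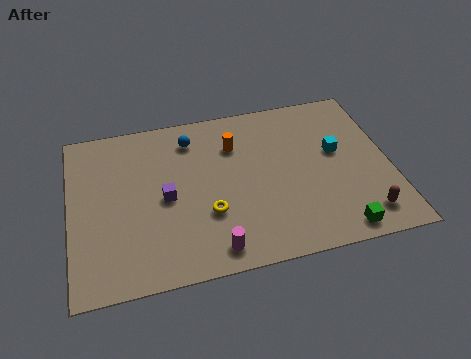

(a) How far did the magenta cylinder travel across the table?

3.0

The magenta cylinder moved from about (5.9, 4.2) to (6.1, 1.2), a distance of √(0.2² + 3.0²) ≈ 3.0.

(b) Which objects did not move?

the cyan cube and the green cube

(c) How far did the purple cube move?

0.9

From (3.3, 4.4) to (4.2, 4.5), the purple cube covered √(0.9² + 0.1²) ≈ 0.9 units.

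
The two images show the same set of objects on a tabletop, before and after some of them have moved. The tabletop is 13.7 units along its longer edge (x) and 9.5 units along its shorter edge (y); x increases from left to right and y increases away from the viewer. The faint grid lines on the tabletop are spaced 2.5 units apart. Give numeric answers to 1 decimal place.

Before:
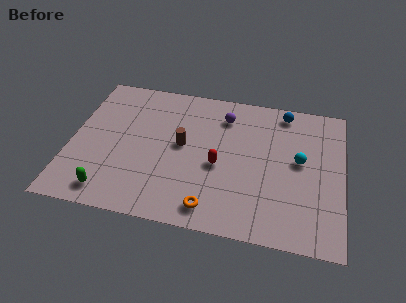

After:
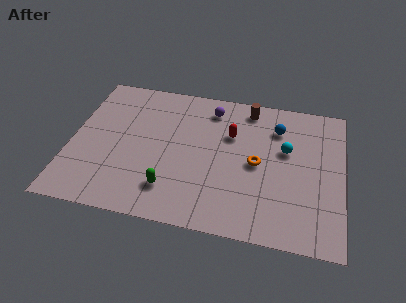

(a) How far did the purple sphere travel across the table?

0.8

From (7.6, 7.5) to (6.9, 7.9), the purple sphere covered √(0.7² + 0.4²) ≈ 0.8 units.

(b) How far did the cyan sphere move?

0.9

The cyan sphere was near (11.5, 5.2) before and (10.8, 5.8) after, so it travelled √(0.7² + 0.6²) ≈ 0.9 units.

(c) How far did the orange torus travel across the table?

3.9

From (7.3, 1.3) to (9.4, 4.6), the orange torus covered √(2.1² + 3.3²) ≈ 3.9 units.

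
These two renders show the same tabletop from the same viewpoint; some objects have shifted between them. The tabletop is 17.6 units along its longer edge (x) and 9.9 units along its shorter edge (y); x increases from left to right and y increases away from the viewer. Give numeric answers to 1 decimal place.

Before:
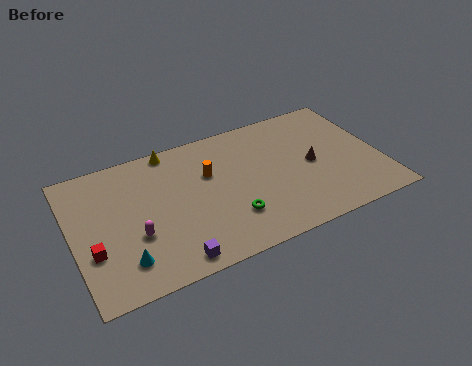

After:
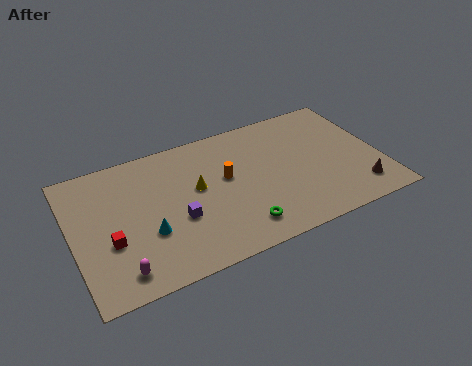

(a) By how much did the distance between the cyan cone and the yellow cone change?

-4.1

Before: roughly 7.8 units apart; after: 3.7. That's 4.1 units closer together.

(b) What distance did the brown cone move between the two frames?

3.7

The brown cone moved from about (13.7, 4.8) to (16.0, 1.9), a distance of √(2.3² + 2.9²) ≈ 3.7.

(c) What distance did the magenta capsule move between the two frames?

2.4

The magenta capsule moved from about (3.4, 3.6) to (2.3, 1.5), a distance of √(1.1² + 2.1²) ≈ 2.4.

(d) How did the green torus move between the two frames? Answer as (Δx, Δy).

(0.4, -0.9)

From the two frames, the green torus sits at roughly (8.7, 2.7) before and (9.1, 1.8) after.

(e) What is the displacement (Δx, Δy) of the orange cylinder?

(0.9, -0.7)

From the two frames, the orange cylinder sits at roughly (7.9, 6.4) before and (8.8, 5.7) after.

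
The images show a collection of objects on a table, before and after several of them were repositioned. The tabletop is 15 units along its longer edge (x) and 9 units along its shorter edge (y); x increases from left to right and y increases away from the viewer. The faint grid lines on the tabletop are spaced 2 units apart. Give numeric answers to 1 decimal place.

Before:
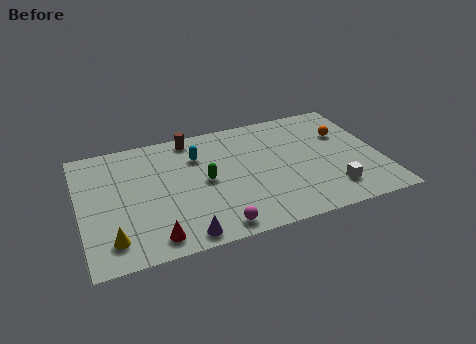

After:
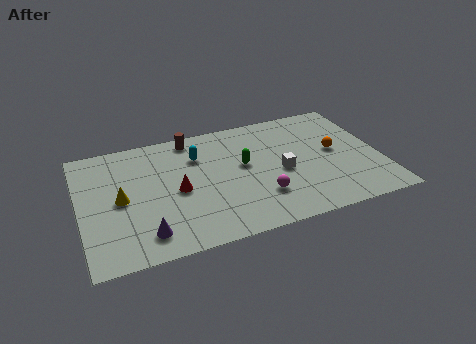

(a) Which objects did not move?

the cyan capsule and the brown cylinder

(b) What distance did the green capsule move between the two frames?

2.1

From (6.2, 4.5) to (8.2, 5.1), the green capsule covered √(2.0² + 0.6²) ≈ 2.1 units.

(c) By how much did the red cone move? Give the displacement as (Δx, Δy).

(1.4, 3.0)

The red cone was at about (3.4, 1.2) and moved to about (4.8, 4.2).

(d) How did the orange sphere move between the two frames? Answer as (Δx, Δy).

(-0.6, -1.2)

The orange sphere was at about (13.4, 6.0) and moved to about (12.8, 4.8).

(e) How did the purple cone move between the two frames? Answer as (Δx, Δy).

(-1.8, 0.7)

From the two frames, the purple cone sits at roughly (4.8, 0.9) before and (3.0, 1.6) after.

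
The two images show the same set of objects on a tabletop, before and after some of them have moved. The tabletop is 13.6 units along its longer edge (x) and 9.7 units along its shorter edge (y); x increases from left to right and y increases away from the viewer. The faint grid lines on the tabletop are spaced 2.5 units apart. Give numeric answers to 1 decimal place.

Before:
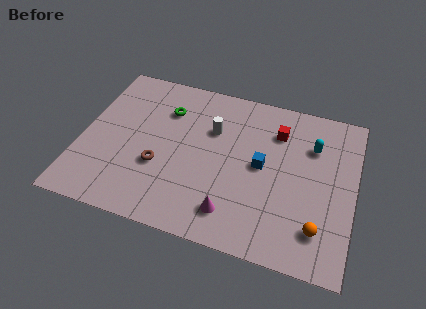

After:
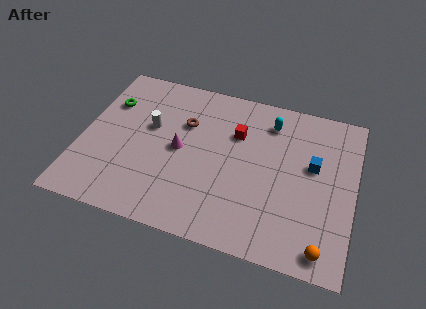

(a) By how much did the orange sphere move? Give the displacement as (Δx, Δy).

(0.3, -1.0)

The orange sphere started near (12.0, 2.1) and ended near (12.3, 1.1).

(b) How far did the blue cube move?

2.6

From (9.0, 5.0) to (11.5, 5.7), the blue cube covered √(2.5² + 0.7²) ≈ 2.6 units.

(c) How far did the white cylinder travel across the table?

3.2

The white cylinder was near (6.4, 6.5) before and (3.3, 5.8) after, so it travelled √(3.1² + 0.7²) ≈ 3.2 units.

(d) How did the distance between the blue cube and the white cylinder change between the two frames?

+5.2

They were about 3.0 units apart before and 8.2 after — 5.2 units further apart.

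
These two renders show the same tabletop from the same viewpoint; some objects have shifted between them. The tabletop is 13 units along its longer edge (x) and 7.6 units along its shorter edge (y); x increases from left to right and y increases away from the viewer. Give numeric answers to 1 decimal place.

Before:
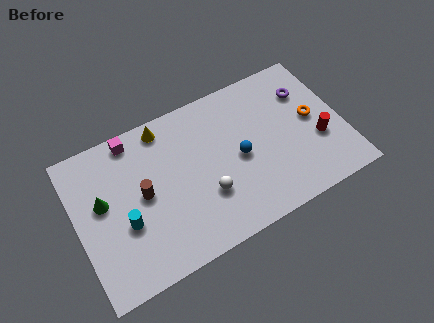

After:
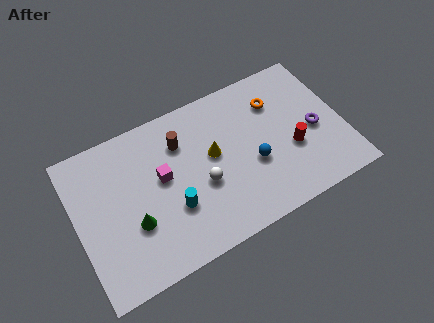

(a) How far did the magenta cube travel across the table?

2.7

The magenta cube was near (3.1, 6.8) before and (4.2, 4.3) after, so it travelled √(1.1² + 2.5²) ≈ 2.7 units.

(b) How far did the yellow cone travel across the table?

3.2

From (4.6, 6.7) to (6.7, 4.3), the yellow cone covered √(2.1² + 2.4²) ≈ 3.2 units.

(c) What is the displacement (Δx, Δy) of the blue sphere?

(0.6, -0.6)

From the two frames, the blue sphere sits at roughly (7.9, 3.6) before and (8.5, 3.0) after.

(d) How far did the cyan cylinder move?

2.3

The cyan cylinder was near (2.2, 2.9) before and (4.5, 2.6) after, so it travelled √(2.3² + 0.3²) ≈ 2.3 units.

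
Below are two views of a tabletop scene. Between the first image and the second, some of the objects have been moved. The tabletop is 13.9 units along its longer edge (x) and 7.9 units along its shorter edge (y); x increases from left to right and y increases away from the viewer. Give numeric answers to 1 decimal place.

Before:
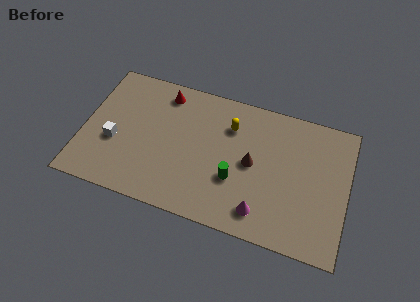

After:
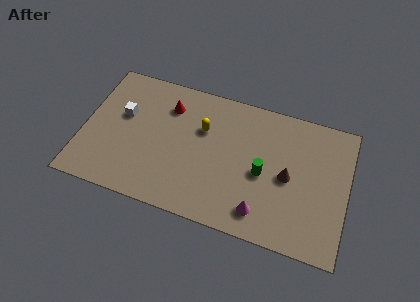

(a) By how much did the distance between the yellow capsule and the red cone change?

-1.6

They were about 3.7 units apart before and 2.1 after — 1.6 units closer together.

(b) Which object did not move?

the magenta cone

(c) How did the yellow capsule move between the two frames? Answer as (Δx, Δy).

(-1.4, -0.6)

The yellow capsule started near (7.6, 5.8) and ended near (6.2, 5.2).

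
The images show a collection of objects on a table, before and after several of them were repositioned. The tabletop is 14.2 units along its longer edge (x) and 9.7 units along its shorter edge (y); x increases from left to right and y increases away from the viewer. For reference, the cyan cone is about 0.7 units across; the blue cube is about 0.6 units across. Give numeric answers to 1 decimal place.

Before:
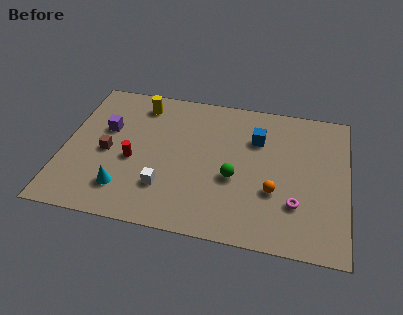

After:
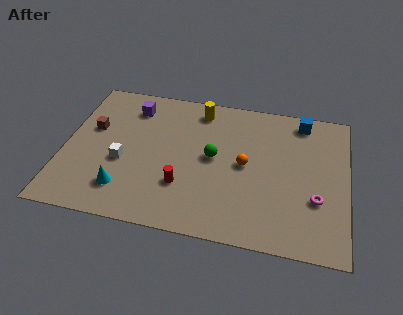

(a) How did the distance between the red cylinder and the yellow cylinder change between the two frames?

+1.4

The distance was about 4.0 in the first image and 5.4 in the second, so they moved 1.4 units further apart.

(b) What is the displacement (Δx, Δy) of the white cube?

(-2.2, 1.3)

From the two frames, the white cube sits at roughly (5.2, 2.6) before and (3.0, 3.9) after.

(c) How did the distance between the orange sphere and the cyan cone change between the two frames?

-1.0

The distance was about 7.5 in the first image and 6.5 in the second, so they moved 1.0 units closer together.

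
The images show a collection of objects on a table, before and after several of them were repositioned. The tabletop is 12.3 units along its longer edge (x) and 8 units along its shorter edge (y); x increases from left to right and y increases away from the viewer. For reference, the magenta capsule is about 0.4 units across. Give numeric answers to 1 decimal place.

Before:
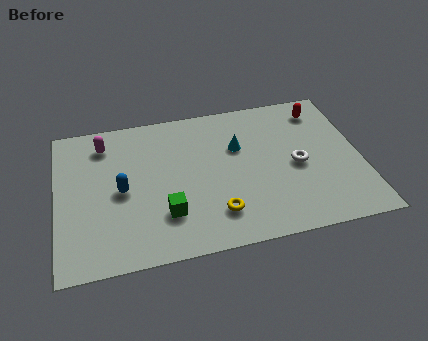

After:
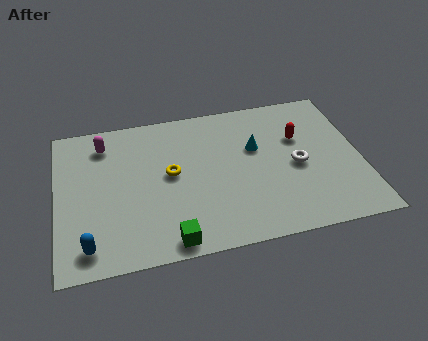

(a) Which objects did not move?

the magenta capsule and the white torus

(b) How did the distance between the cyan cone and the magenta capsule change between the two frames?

+0.7

The distance was about 5.6 in the first image and 6.3 in the second, so they moved 0.7 units further apart.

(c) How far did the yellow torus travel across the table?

3.0

The yellow torus was near (6.3, 1.8) before and (4.6, 4.3) after, so it travelled √(1.7² + 2.5²) ≈ 3.0 units.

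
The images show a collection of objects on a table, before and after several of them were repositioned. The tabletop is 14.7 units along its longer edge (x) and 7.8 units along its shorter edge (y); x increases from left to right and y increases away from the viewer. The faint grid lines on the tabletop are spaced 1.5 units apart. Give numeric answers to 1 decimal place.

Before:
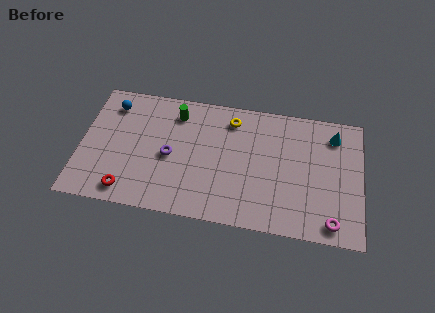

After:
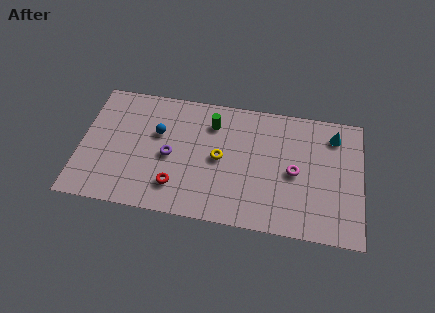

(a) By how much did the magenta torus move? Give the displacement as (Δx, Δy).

(-2.0, 2.7)

The magenta torus was at about (13.2, 1.0) and moved to about (11.2, 3.7).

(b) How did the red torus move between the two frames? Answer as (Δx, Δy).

(2.5, 0.7)

From the two frames, the red torus sits at roughly (2.6, 1.1) before and (5.1, 1.8) after.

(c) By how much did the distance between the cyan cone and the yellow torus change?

+1.0

They were about 5.4 units apart before and 6.4 after — 1.0 units further apart.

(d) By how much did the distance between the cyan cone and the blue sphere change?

-2.4

They were about 11.7 units apart before and 9.3 after — 2.4 units closer together.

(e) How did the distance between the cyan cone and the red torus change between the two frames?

-2.5

They were about 11.8 units apart before and 9.3 after — 2.5 units closer together.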